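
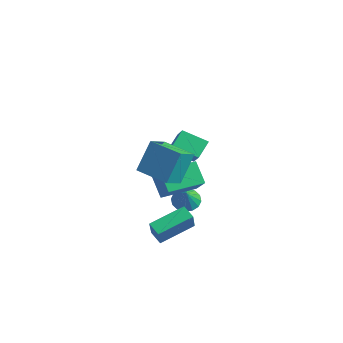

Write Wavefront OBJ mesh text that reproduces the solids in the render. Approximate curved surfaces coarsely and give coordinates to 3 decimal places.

v -0.306 -1.108 -2.816
v 0.057 0.769 -2.132
v 0.432 -1.121 -3.172
v 0.795 0.756 -2.488
v 0.285 -1.676 -1.572
v 0.648 0.201 -0.888
v 1.023 -1.689 -1.928
v 1.386 0.188 -1.244
v -4.486 3.144 -0.531
v -4.778 4.037 0.183
v -3.405 4.032 -1.2
v -3.697 4.925 -0.486
v -3.483 2.675 0.466
v -3.775 3.568 1.18
v -2.402 3.563 -0.203
v -2.694 4.456 0.511
v -1.153 1.758 -2.04
v -0.51 1.655 -2.45
v -0.587 1.322 -1.04
v -0.481 2.025 -2.305
v -0.633 2.324 -2.089
v -0.924 2.471 -1.86
v -1.277 2.427 -1.679
v -1.596 2.204 -1.595
v -1.797 1.861 -1.631
v -1.826 1.491 -1.776
v -1.674 1.193 -1.992
v -1.383 1.046 -2.221
v -1.03 1.09 -2.402
v -0.711 1.313 -2.485
v -0.447 -0.944 1.209
v 0.972 -1.554 2.617
v 0.107 0.84 1.424
v 1.526 0.229 2.831
v 0.474 -1.109 0.209
v 1.893 -1.72 1.616
v 1.028 0.674 0.423
v 2.447 0.064 1.831
v 1.416 -3.261 3.549
v 1.342 -2.367 5.167
v 1.112 -2.188 2.942
v 1.038 -1.294 4.56
v 3.182 -2.846 3.4
v 3.108 -1.952 5.018
v 2.878 -1.773 2.793
v 2.804 -0.879 4.411
f 2 4 1
f 5 2 1
f 1 4 3
f 3 5 1
f 2 8 4
f 6 2 5
f 6 8 2
f 4 8 3
f 7 5 3
f 3 8 7
f 7 6 5
f 8 6 7
f 10 12 9
f 13 10 9
f 9 12 11
f 11 13 9
f 10 16 12
f 14 10 13
f 14 16 10
f 12 16 11
f 15 13 11
f 11 16 15
f 15 14 13
f 16 14 15
f 18 17 20
f 18 20 19
f 20 17 21
f 20 21 19
f 21 17 22
f 21 22 19
f 22 17 23
f 22 23 19
f 23 17 24
f 23 24 19
f 24 17 25
f 24 25 19
f 25 17 26
f 25 26 19
f 26 17 27
f 26 27 19
f 27 17 28
f 27 28 19
f 28 17 29
f 28 29 19
f 29 17 30
f 29 30 19
f 30 17 18
f 30 18 19
f 32 34 31
f 35 32 31
f 31 34 33
f 33 35 31
f 32 38 34
f 36 32 35
f 36 38 32
f 34 38 33
f 37 35 33
f 33 38 37
f 37 36 35
f 38 36 37
f 40 42 39
f 43 40 39
f 39 42 41
f 41 43 39
f 40 46 42
f 44 40 43
f 44 46 40
f 42 46 41
f 45 43 41
f 41 46 45
f 45 44 43
f 46 44 45



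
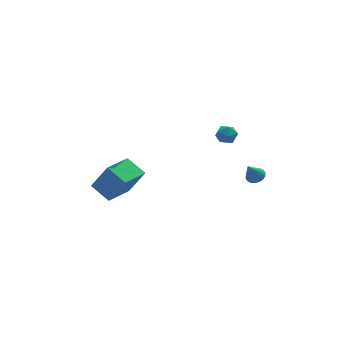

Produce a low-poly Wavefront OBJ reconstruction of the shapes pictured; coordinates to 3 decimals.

v -5.464 4.128 0.023
v -4.611 3.589 1.796
v -3.865 5.403 -0.358
v -3.013 4.864 1.415
v -4.727 2.996 -0.675
v -3.875 2.457 1.098
v -3.129 4.271 -1.056
v -2.276 3.732 0.717
v 2.969 4.63 2.568
v 3.389 4.35 3.133
v 2.291 3.61 2.567
v 2.711 3.33 3.132
v 2.25 3.917 3.257
v 2.669 4.548 3.258
v 3.011 3.412 2.442
v 3.43 4.043 2.443
v 3.415 3.598 3.055
v 2.944 3.91 3.559
v 2.736 4.05 2.141
v 2.265 4.362 2.645
v 3.802 1.559 0.62
v 4.345 1.391 0.866
v 3.198 1.281 1.76
v 4.332 1.66 0.925
v 4.214 1.909 0.923
v 4.014 2.089 0.861
v 3.772 2.164 0.751
v 3.536 2.119 0.616
v 3.353 1.963 0.481
v 3.258 1.727 0.373
v 3.272 1.458 0.315
v 3.39 1.209 0.316
v 3.59 1.029 0.378
v 3.832 0.954 0.488
v 4.068 0.999 0.624
v 4.251 1.155 0.759
f 2 4 1
f 5 2 1
f 1 4 3
f 3 5 1
f 2 8 4
f 6 2 5
f 6 8 2
f 4 8 3
f 7 5 3
f 3 8 7
f 7 6 5
f 8 6 7
f 9 20 14
f 9 14 10
f 9 10 16
f 9 16 19
f 9 19 20
f 10 14 18
f 14 20 13
f 20 19 11
f 19 16 15
f 16 10 17
f 12 18 13
f 12 13 11
f 12 11 15
f 12 15 17
f 12 17 18
f 13 18 14
f 11 13 20
f 15 11 19
f 17 15 16
f 18 17 10
f 22 21 24
f 22 24 23
f 24 21 25
f 24 25 23
f 25 21 26
f 25 26 23
f 26 21 27
f 26 27 23
f 27 21 28
f 27 28 23
f 28 21 29
f 28 29 23
f 29 21 30
f 29 30 23
f 30 21 31
f 30 31 23
f 31 21 32
f 31 32 23
f 32 21 33
f 32 33 23
f 33 21 34
f 33 34 23
f 34 21 35
f 34 35 23
f 35 21 36
f 35 36 23
f 36 21 22
f 36 22 23



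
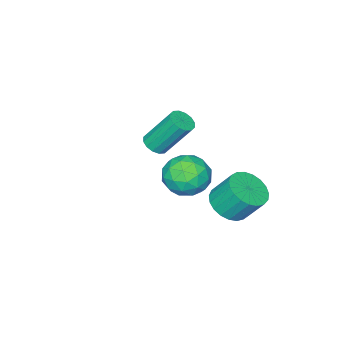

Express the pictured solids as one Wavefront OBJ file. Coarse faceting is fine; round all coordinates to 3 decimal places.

v -2.88 0.036 -0.781
v -1.976 0.415 -0.795
v -2.296 1.223 0.427
v -3.2 0.844 0.441
v -2.183 0.68 -1.025
v -2.503 1.489 0.198
v -2.51 0.835 -1.212
v -2.83 1.643 0.01
v -2.901 0.851 -1.325
v -3.222 1.659 -0.103
v -3.289 0.726 -1.344
v -3.609 1.534 -0.122
v -3.606 0.482 -1.266
v -3.926 1.29 -0.044
v -3.797 0.161 -1.104
v -4.117 0.969 0.119
v -3.83 -0.182 -0.886
v -4.15 0.626 0.337
v -3.698 -0.487 -0.65
v -4.018 0.321 0.573
v -3.425 -0.702 -0.436
v -3.745 0.106 0.786
v -3.058 -0.789 -0.283
v -3.378 0.019 0.94
v -2.66 -0.733 -0.215
v -2.98 0.075 1.007
v -2.3 -0.545 -0.245
v -2.62 0.264 0.977
v -2.04 -0.256 -0.368
v -2.36 0.552 0.854
v -1.926 0.084 -0.563
v -2.246 0.892 0.66
v -3.133 -4.423 0.538
v -2.81 -3.908 0.337
v -3.385 -2.882 2.04
v -3.707 -3.397 2.242
v -3.115 -3.873 0.213
v -3.69 -2.846 1.916
v -3.425 -3.984 0.175
v -3.999 -2.958 1.879
v -3.656 -4.214 0.235
v -4.231 -3.187 1.939
v -3.747 -4.499 0.377
v -4.322 -3.473 2.08
v -3.674 -4.764 0.561
v -4.249 -3.738 2.265
v -3.455 -4.938 0.74
v -4.03 -3.912 2.443
v -3.15 -4.974 0.864
v -3.725 -3.947 2.567
v -2.841 -4.862 0.901
v -3.415 -3.836 2.605
v -2.609 -4.633 0.841
v -3.184 -3.606 2.545
v -2.518 -4.347 0.7
v -3.093 -3.321 2.403
v -2.591 -4.082 0.515
v -3.166 -3.056 2.219
v 0.463 1.809 3.013
v 1.201 1.533 3.71
v -0.161 0.227 3.05
v 0.577 -0.049 3.747
v -0.192 0.611 4.028
v 0.194 1.589 4.006
v 0.846 0.171 2.754
v 1.232 1.149 2.732
v 1.438 0.521 3.55
v 0.796 0.793 4.337
v 0.244 0.967 2.423
v -0.398 1.239 3.21
v 0.887 1.81 3.358
v 0.153 -0.05 3.402
v -0.299 0.338 3.567
v 0.135 0.176 3.977
v 0.295 1.842 3.532
v 0.729 1.681 3.942
v -0.09 1.139 4.129
v 0.311 0.079 2.818
v 0.745 -0.082 3.228
v 0.905 1.584 2.783
v 1.339 1.422 3.193
v 1.13 0.621 2.631
v 1.46 1.053 3.674
v 1.093 0.123 3.695
v 1.251 0.253 3.112
v 1.478 0.827 3.099
v 1.083 1.213 4.136
v 0.716 0.283 4.158
v 0.264 0.671 4.324
v 0.491 1.246 4.31
v 1.222 0.618 4.042
v 0.324 1.477 2.602
v -0.043 0.547 2.624
v 0.549 0.514 2.45
v 0.776 1.089 2.436
v -0.053 1.637 3.065
v -0.42 0.707 3.086
v -0.438 0.933 3.661
v -0.211 1.507 3.648
v -0.182 1.142 2.718
f 2 1 5
f 2 5 3
f 3 5 6
f 3 6 4
f 5 1 7
f 5 7 6
f 6 7 8
f 6 8 4
f 7 1 9
f 7 9 8
f 8 9 10
f 8 10 4
f 9 1 11
f 9 11 10
f 10 11 12
f 10 12 4
f 11 1 13
f 11 13 12
f 12 13 14
f 12 14 4
f 13 1 15
f 13 15 14
f 14 15 16
f 14 16 4
f 15 1 17
f 15 17 16
f 16 17 18
f 16 18 4
f 17 1 19
f 17 19 18
f 18 19 20
f 18 20 4
f 19 1 21
f 19 21 20
f 20 21 22
f 20 22 4
f 21 1 23
f 21 23 22
f 22 23 24
f 22 24 4
f 23 1 25
f 23 25 24
f 24 25 26
f 24 26 4
f 25 1 27
f 25 27 26
f 26 27 28
f 26 28 4
f 27 1 29
f 27 29 28
f 28 29 30
f 28 30 4
f 29 1 31
f 29 31 30
f 30 31 32
f 30 32 4
f 31 1 2
f 31 2 32
f 32 2 3
f 32 3 4
f 34 33 37
f 34 37 35
f 35 37 38
f 35 38 36
f 37 33 39
f 37 39 38
f 38 39 40
f 38 40 36
f 39 33 41
f 39 41 40
f 40 41 42
f 40 42 36
f 41 33 43
f 41 43 42
f 42 43 44
f 42 44 36
f 43 33 45
f 43 45 44
f 44 45 46
f 44 46 36
f 45 33 47
f 45 47 46
f 46 47 48
f 46 48 36
f 47 33 49
f 47 49 48
f 48 49 50
f 48 50 36
f 49 33 51
f 49 51 50
f 50 51 52
f 50 52 36
f 51 33 53
f 51 53 52
f 52 53 54
f 52 54 36
f 53 33 55
f 53 55 54
f 54 55 56
f 54 56 36
f 55 33 57
f 55 57 56
f 56 57 58
f 56 58 36
f 57 33 34
f 57 34 58
f 58 34 35
f 58 35 36
f 59 96 75
f 96 70 99
f 75 99 64
f 96 99 75
f 59 75 71
f 75 64 76
f 71 76 60
f 75 76 71
f 59 71 80
f 71 60 81
f 80 81 66
f 71 81 80
f 59 80 92
f 80 66 95
f 92 95 69
f 80 95 92
f 59 92 96
f 92 69 100
f 96 100 70
f 92 100 96
f 60 76 87
f 76 64 90
f 87 90 68
f 76 90 87
f 64 99 77
f 99 70 98
f 77 98 63
f 99 98 77
f 70 100 97
f 100 69 93
f 97 93 61
f 100 93 97
f 69 95 94
f 95 66 82
f 94 82 65
f 95 82 94
f 66 81 86
f 81 60 83
f 86 83 67
f 81 83 86
f 62 88 74
f 88 68 89
f 74 89 63
f 88 89 74
f 62 74 72
f 74 63 73
f 72 73 61
f 74 73 72
f 62 72 79
f 72 61 78
f 79 78 65
f 72 78 79
f 62 79 84
f 79 65 85
f 84 85 67
f 79 85 84
f 62 84 88
f 84 67 91
f 88 91 68
f 84 91 88
f 63 89 77
f 89 68 90
f 77 90 64
f 89 90 77
f 61 73 97
f 73 63 98
f 97 98 70
f 73 98 97
f 65 78 94
f 78 61 93
f 94 93 69
f 78 93 94
f 67 85 86
f 85 65 82
f 86 82 66
f 85 82 86
f 68 91 87
f 91 67 83
f 87 83 60
f 91 83 87



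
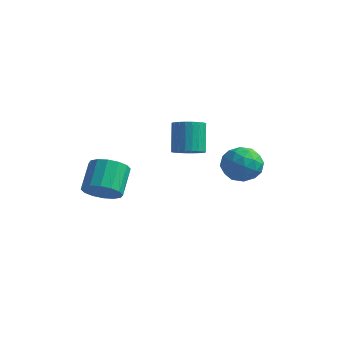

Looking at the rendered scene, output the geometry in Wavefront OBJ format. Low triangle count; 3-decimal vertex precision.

v 3.685 3.052 2.712
v 4.436 2.768 2.1
v 2.604 2.332 1.72
v 3.355 2.048 1.108
v 3.265 1.632 2.024
v 3.932 2.076 2.636
v 3.108 3.024 1.184
v 3.775 3.468 1.796
v 4.079 2.75 1.156
v 4.176 1.89 1.675
v 2.864 3.21 2.145
v 2.961 2.35 2.664
v 4.155 2.973 2.493
v 2.885 2.127 1.327
v 2.832 1.882 1.865
v 3.273 1.715 1.506
v 3.859 2.567 2.808
v 4.3 2.4 2.448
v 3.612 1.732 2.404
v 2.74 2.7 1.372
v 3.181 2.533 1.012
v 3.767 3.385 2.314
v 4.208 3.218 1.955
v 3.428 3.368 1.416
v 4.387 2.796 1.578
v 3.752 2.373 0.995
v 3.606 2.946 1.04
v 3.999 3.207 1.4
v 4.444 2.29 1.883
v 3.809 1.867 1.301
v 3.756 1.622 1.838
v 4.148 1.884 2.199
v 4.234 2.28 1.328
v 3.231 3.233 2.519
v 2.596 2.81 1.937
v 2.892 3.216 1.621
v 3.284 3.478 1.982
v 3.288 2.727 2.825
v 2.653 2.304 2.242
v 3.041 1.893 2.42
v 3.434 2.154 2.78
v 2.806 2.82 2.492
v 0.368 2.856 1.628
v 1.059 2.686 1.948
v 0.562 3.354 3.373
v -0.128 3.524 3.052
v 1.112 2.964 1.836
v 0.616 3.632 3.261
v 1.052 3.226 1.692
v 0.555 3.894 3.117
v 0.888 3.431 1.539
v 0.391 4.099 2.964
v 0.644 3.549 1.399
v 0.148 4.217 2.824
v 0.359 3.561 1.294
v -0.137 4.229 2.719
v 0.075 3.466 1.24
v -0.421 4.134 2.664
v -0.164 3.278 1.244
v -0.661 3.946 2.669
v -0.322 3.026 1.307
v -0.819 3.694 2.732
v -0.376 2.748 1.419
v -0.872 3.416 2.844
v -0.315 2.486 1.563
v -0.812 3.154 2.988
v -0.151 2.281 1.716
v -0.648 2.949 3.141
v 0.092 2.163 1.856
v -0.404 2.831 3.281
v 0.377 2.151 1.961
v -0.119 2.819 3.386
v 0.661 2.246 2.016
v 0.165 2.914 3.44
v 0.901 2.434 2.011
v 0.404 3.102 3.436
v -0.274 -2.344 0.958
v 0.243 -1.711 0.535
v -0.208 -0.644 1.58
v -0.726 -1.276 2.002
v -0.182 -1.684 0.323
v -0.634 -0.617 1.368
v -0.632 -1.833 0.281
v -1.084 -0.766 1.326
v -0.987 -2.119 0.421
v -1.438 -1.052 1.465
v -1.15 -2.465 0.704
v -1.602 -1.398 1.748
v -1.079 -2.779 1.055
v -1.53 -1.712 2.1
v -0.792 -2.976 1.38
v -1.243 -1.909 2.425
v -0.366 -3.003 1.592
v -0.818 -1.936 2.637
v 0.084 -2.854 1.634
v -0.368 -1.787 2.679
v 0.438 -2.568 1.495
v -0.013 -1.501 2.539
v 0.602 -2.222 1.212
v 0.15 -1.155 2.256
v 0.53 -1.908 0.86
v 0.079 -0.841 1.905
f 1 38 17
f 38 12 41
f 17 41 6
f 38 41 17
f 1 17 13
f 17 6 18
f 13 18 2
f 17 18 13
f 1 13 22
f 13 2 23
f 22 23 8
f 13 23 22
f 1 22 34
f 22 8 37
f 34 37 11
f 22 37 34
f 1 34 38
f 34 11 42
f 38 42 12
f 34 42 38
f 2 18 29
f 18 6 32
f 29 32 10
f 18 32 29
f 6 41 19
f 41 12 40
f 19 40 5
f 41 40 19
f 12 42 39
f 42 11 35
f 39 35 3
f 42 35 39
f 11 37 36
f 37 8 24
f 36 24 7
f 37 24 36
f 8 23 28
f 23 2 25
f 28 25 9
f 23 25 28
f 4 30 16
f 30 10 31
f 16 31 5
f 30 31 16
f 4 16 14
f 16 5 15
f 14 15 3
f 16 15 14
f 4 14 21
f 14 3 20
f 21 20 7
f 14 20 21
f 4 21 26
f 21 7 27
f 26 27 9
f 21 27 26
f 4 26 30
f 26 9 33
f 30 33 10
f 26 33 30
f 5 31 19
f 31 10 32
f 19 32 6
f 31 32 19
f 3 15 39
f 15 5 40
f 39 40 12
f 15 40 39
f 7 20 36
f 20 3 35
f 36 35 11
f 20 35 36
f 9 27 28
f 27 7 24
f 28 24 8
f 27 24 28
f 10 33 29
f 33 9 25
f 29 25 2
f 33 25 29
f 44 43 47
f 44 47 45
f 45 47 48
f 45 48 46
f 47 43 49
f 47 49 48
f 48 49 50
f 48 50 46
f 49 43 51
f 49 51 50
f 50 51 52
f 50 52 46
f 51 43 53
f 51 53 52
f 52 53 54
f 52 54 46
f 53 43 55
f 53 55 54
f 54 55 56
f 54 56 46
f 55 43 57
f 55 57 56
f 56 57 58
f 56 58 46
f 57 43 59
f 57 59 58
f 58 59 60
f 58 60 46
f 59 43 61
f 59 61 60
f 60 61 62
f 60 62 46
f 61 43 63
f 61 63 62
f 62 63 64
f 62 64 46
f 63 43 65
f 63 65 64
f 64 65 66
f 64 66 46
f 65 43 67
f 65 67 66
f 66 67 68
f 66 68 46
f 67 43 69
f 67 69 68
f 68 69 70
f 68 70 46
f 69 43 71
f 69 71 70
f 70 71 72
f 70 72 46
f 71 43 73
f 71 73 72
f 72 73 74
f 72 74 46
f 73 43 75
f 73 75 74
f 74 75 76
f 74 76 46
f 75 43 44
f 75 44 76
f 76 44 45
f 76 45 46
f 78 77 81
f 78 81 79
f 79 81 82
f 79 82 80
f 81 77 83
f 81 83 82
f 82 83 84
f 82 84 80
f 83 77 85
f 83 85 84
f 84 85 86
f 84 86 80
f 85 77 87
f 85 87 86
f 86 87 88
f 86 88 80
f 87 77 89
f 87 89 88
f 88 89 90
f 88 90 80
f 89 77 91
f 89 91 90
f 90 91 92
f 90 92 80
f 91 77 93
f 91 93 92
f 92 93 94
f 92 94 80
f 93 77 95
f 93 95 94
f 94 95 96
f 94 96 80
f 95 77 97
f 95 97 96
f 96 97 98
f 96 98 80
f 97 77 99
f 97 99 98
f 98 99 100
f 98 100 80
f 99 77 101
f 99 101 100
f 100 101 102
f 100 102 80
f 101 77 78
f 101 78 102
f 102 78 79
f 102 79 80



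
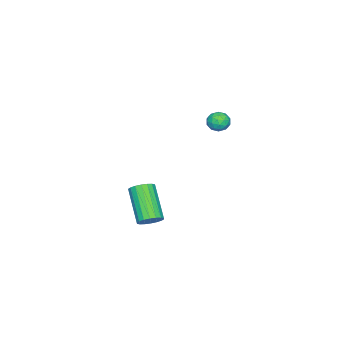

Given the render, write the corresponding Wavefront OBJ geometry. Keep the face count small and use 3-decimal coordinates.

v -3.645 -0.801 -0.994
v -3.16 -1.243 -0.804
v -4.1 -1.577 -1.636
v -3.615 -2.019 -1.446
v -4.087 -1.815 -0.996
v -3.805 -1.335 -0.599
v -3.455 -1.485 -1.841
v -3.173 -1.005 -1.444
v -3.042 -1.666 -1.327
v -3.433 -1.87 -0.805
v -3.827 -0.95 -1.635
v -4.218 -1.154 -1.113
v -3.362 -0.954 -0.842
v -3.898 -1.866 -1.598
v -4.175 -1.746 -1.333
v -3.89 -2.006 -1.221
v -3.742 -1.008 -0.722
v -3.457 -1.268 -0.61
v -4.001 -1.604 -0.723
v -3.803 -1.552 -1.83
v -3.518 -1.812 -1.718
v -3.37 -0.814 -1.219
v -3.085 -1.074 -1.107
v -3.259 -1.216 -1.717
v -3.008 -1.462 -1.038
v -3.276 -1.918 -1.416
v -3.182 -1.604 -1.648
v -3.016 -1.323 -1.415
v -3.238 -1.582 -0.731
v -3.505 -2.038 -1.109
v -3.782 -1.918 -0.844
v -3.617 -1.636 -0.611
v -3.169 -1.831 -1.039
v -3.755 -0.782 -1.331
v -4.022 -1.238 -1.709
v -3.643 -1.184 -1.829
v -3.478 -0.902 -1.596
v -3.984 -0.902 -1.024
v -4.252 -1.358 -1.402
v -4.244 -1.497 -1.025
v -4.078 -1.216 -0.792
v -4.091 -0.989 -1.401
v 3.736 -1.447 -4.622
v 4.305 -1.496 -4.218
v 3.153 -2.622 -2.733
v 2.584 -2.573 -3.138
v 4.173 -1.232 -4.12
v 3.021 -2.357 -2.635
v 3.954 -1.01 -4.121
v 2.803 -2.135 -2.637
v 3.692 -0.875 -4.222
v 2.541 -2 -2.737
v 3.439 -0.853 -4.402
v 2.287 -1.978 -2.917
v 3.244 -0.949 -4.625
v 2.093 -2.074 -3.141
v 3.147 -1.143 -4.848
v 1.996 -2.269 -3.364
v 3.167 -1.398 -5.027
v 2.015 -2.524 -3.542
v 3.299 -1.663 -5.125
v 2.147 -2.788 -3.64
v 3.517 -1.885 -5.123
v 2.366 -3.01 -3.639
v 3.779 -2.02 -5.023
v 2.628 -3.145 -3.538
v 4.033 -2.042 -4.843
v 2.881 -3.167 -3.358
v 4.227 -1.946 -4.619
v 3.076 -3.071 -3.135
v 4.324 -1.751 -4.396
v 3.173 -2.877 -2.912
f 1 38 17
f 38 12 41
f 17 41 6
f 38 41 17
f 1 17 13
f 17 6 18
f 13 18 2
f 17 18 13
f 1 13 22
f 13 2 23
f 22 23 8
f 13 23 22
f 1 22 34
f 22 8 37
f 34 37 11
f 22 37 34
f 1 34 38
f 34 11 42
f 38 42 12
f 34 42 38
f 2 18 29
f 18 6 32
f 29 32 10
f 18 32 29
f 6 41 19
f 41 12 40
f 19 40 5
f 41 40 19
f 12 42 39
f 42 11 35
f 39 35 3
f 42 35 39
f 11 37 36
f 37 8 24
f 36 24 7
f 37 24 36
f 8 23 28
f 23 2 25
f 28 25 9
f 23 25 28
f 4 30 16
f 30 10 31
f 16 31 5
f 30 31 16
f 4 16 14
f 16 5 15
f 14 15 3
f 16 15 14
f 4 14 21
f 14 3 20
f 21 20 7
f 14 20 21
f 4 21 26
f 21 7 27
f 26 27 9
f 21 27 26
f 4 26 30
f 26 9 33
f 30 33 10
f 26 33 30
f 5 31 19
f 31 10 32
f 19 32 6
f 31 32 19
f 3 15 39
f 15 5 40
f 39 40 12
f 15 40 39
f 7 20 36
f 20 3 35
f 36 35 11
f 20 35 36
f 9 27 28
f 27 7 24
f 28 24 8
f 27 24 28
f 10 33 29
f 33 9 25
f 29 25 2
f 33 25 29
f 44 43 47
f 44 47 45
f 45 47 48
f 45 48 46
f 47 43 49
f 47 49 48
f 48 49 50
f 48 50 46
f 49 43 51
f 49 51 50
f 50 51 52
f 50 52 46
f 51 43 53
f 51 53 52
f 52 53 54
f 52 54 46
f 53 43 55
f 53 55 54
f 54 55 56
f 54 56 46
f 55 43 57
f 55 57 56
f 56 57 58
f 56 58 46
f 57 43 59
f 57 59 58
f 58 59 60
f 58 60 46
f 59 43 61
f 59 61 60
f 60 61 62
f 60 62 46
f 61 43 63
f 61 63 62
f 62 63 64
f 62 64 46
f 63 43 65
f 63 65 64
f 64 65 66
f 64 66 46
f 65 43 67
f 65 67 66
f 66 67 68
f 66 68 46
f 67 43 69
f 67 69 68
f 68 69 70
f 68 70 46
f 69 43 71
f 69 71 70
f 70 71 72
f 70 72 46
f 71 43 44
f 71 44 72
f 72 44 45
f 72 45 46



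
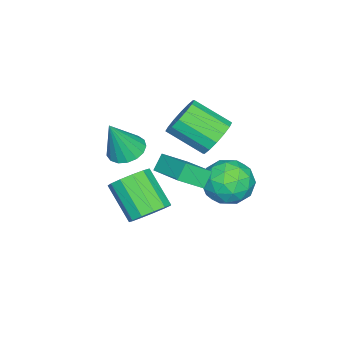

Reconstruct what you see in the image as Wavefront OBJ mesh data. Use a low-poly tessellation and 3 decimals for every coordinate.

v 2.864 -0.855 -2.812
v 3.779 -1.246 -2.714
v 3.051 -2.597 -1.31
v 2.136 -2.205 -1.408
v 3.742 -0.831 -2.335
v 3.015 -2.182 -0.93
v 3.426 -0.424 -2.107
v 2.699 -1.775 -0.702
v 2.932 -0.153 -2.103
v 2.205 -1.504 -0.698
v 2.416 -0.106 -2.324
v 1.689 -1.456 -0.919
v 2.042 -0.296 -2.7
v 1.315 -1.646 -1.296
v 1.929 -0.663 -3.112
v 1.202 -2.014 -1.708
v 2.113 -1.091 -3.429
v 1.385 -2.442 -2.024
v 2.535 -1.445 -3.55
v 1.807 -2.795 -2.145
v 3.061 -1.61 -3.437
v 2.334 -2.961 -2.032
v 3.525 -1.536 -3.125
v 2.798 -2.887 -1.721
v 3.138 0.618 0.156
v 2.569 0.728 0.832
v 4.168 2.168 0.773
v 3.599 2.278 1.448
v 3.901 -0.198 0.932
v 3.332 -0.088 1.607
v 4.931 1.352 1.548
v 4.362 1.462 2.224
v -1.101 0.448 -0.231
v -0.554 0.016 -1.016
v -0.372 -1.681 0.047
v -0.919 -1.248 0.831
v -0.181 0.254 -0.699
v 0 -1.443 0.363
v -0.056 0.544 -0.257
v 0.126 -1.153 0.805
v -0.21 0.809 0.192
v -0.028 -0.888 1.254
v -0.603 0.977 0.527
v -0.421 -0.72 1.59
v -1.129 1.003 0.66
v -0.948 -0.693 1.722
v -1.648 0.881 0.553
v -1.466 -0.816 1.616
v -2.02 0.643 0.237
v -1.839 -1.054 1.299
v -2.146 0.353 -0.205
v -1.964 -1.344 0.857
v -1.992 0.088 -0.654
v -1.81 -1.609 0.408
v -1.599 -0.08 -0.99
v -1.417 -1.777 0.073
v -1.072 -0.107 -1.122
v -0.891 -1.803 -0.06
v -0.108 2.146 -0.75
v 0.914 2.817 -0.617
v 0.886 0.863 -1.903
v 1.908 1.534 -1.77
v 1.452 0.91 -0.812
v 0.838 1.703 -0.1
v 0.962 1.977 -2.42
v 0.348 2.77 -1.708
v 1.576 2.712 -1.649
v 1.878 2.054 -0.655
v -0.078 1.626 -1.865
v 0.224 0.968 -0.871
v 0.316 2.594 -0.582
v 1.484 1.086 -1.938
v 1.216 0.719 -1.375
v 1.817 1.114 -1.296
v 0.271 1.94 -0.278
v 0.872 2.334 -0.2
v 1.188 1.213 -0.315
v 0.928 1.346 -2.32
v 1.529 1.74 -2.242
v -0.017 2.566 -1.224
v 0.584 2.961 -1.145
v 0.612 2.467 -2.205
v 1.306 2.927 -1.11
v 1.89 2.173 -1.788
v 1.334 2.433 -2.17
v 0.973 2.899 -1.752
v 1.483 2.54 -0.526
v 2.067 1.786 -1.204
v 1.799 1.419 -0.641
v 1.438 1.885 -0.222
v 1.872 2.478 -1.133
v -0.267 1.894 -1.316
v 0.317 1.14 -1.994
v 0.362 1.795 -2.298
v 0.001 2.261 -1.879
v -0.09 1.507 -0.732
v 0.494 0.753 -1.41
v 0.827 0.781 -0.768
v 0.466 1.247 -0.35
v -0.072 1.202 -1.387
v 1.21 -2.786 -0.412
v 1.943 -3.171 -0.788
v 1.97 -3.194 1.492
v 2.056 -2.752 -0.743
v 1.975 -2.342 -0.622
v 1.719 -2.033 -0.454
v 1.346 -1.896 -0.275
v 0.941 -1.964 -0.128
v 0.598 -2.219 -0.046
v 0.396 -2.605 -0.047
v 0.379 -3.032 -0.132
v 0.553 -3.402 -0.281
v 0.877 -3.631 -0.46
v 1.277 -3.667 -0.628
v 1.662 -3.501 -0.746
f 2 1 5
f 2 5 3
f 3 5 6
f 3 6 4
f 5 1 7
f 5 7 6
f 6 7 8
f 6 8 4
f 7 1 9
f 7 9 8
f 8 9 10
f 8 10 4
f 9 1 11
f 9 11 10
f 10 11 12
f 10 12 4
f 11 1 13
f 11 13 12
f 12 13 14
f 12 14 4
f 13 1 15
f 13 15 14
f 14 15 16
f 14 16 4
f 15 1 17
f 15 17 16
f 16 17 18
f 16 18 4
f 17 1 19
f 17 19 18
f 18 19 20
f 18 20 4
f 19 1 21
f 19 21 20
f 20 21 22
f 20 22 4
f 21 1 23
f 21 23 22
f 22 23 24
f 22 24 4
f 23 1 2
f 23 2 24
f 24 2 3
f 24 3 4
f 26 28 25
f 29 26 25
f 25 28 27
f 27 29 25
f 26 32 28
f 30 26 29
f 30 32 26
f 28 32 27
f 31 29 27
f 27 32 31
f 31 30 29
f 32 30 31
f 34 33 37
f 34 37 35
f 35 37 38
f 35 38 36
f 37 33 39
f 37 39 38
f 38 39 40
f 38 40 36
f 39 33 41
f 39 41 40
f 40 41 42
f 40 42 36
f 41 33 43
f 41 43 42
f 42 43 44
f 42 44 36
f 43 33 45
f 43 45 44
f 44 45 46
f 44 46 36
f 45 33 47
f 45 47 46
f 46 47 48
f 46 48 36
f 47 33 49
f 47 49 48
f 48 49 50
f 48 50 36
f 49 33 51
f 49 51 50
f 50 51 52
f 50 52 36
f 51 33 53
f 51 53 52
f 52 53 54
f 52 54 36
f 53 33 55
f 53 55 54
f 54 55 56
f 54 56 36
f 55 33 57
f 55 57 56
f 56 57 58
f 56 58 36
f 57 33 34
f 57 34 58
f 58 34 35
f 58 35 36
f 59 96 75
f 96 70 99
f 75 99 64
f 96 99 75
f 59 75 71
f 75 64 76
f 71 76 60
f 75 76 71
f 59 71 80
f 71 60 81
f 80 81 66
f 71 81 80
f 59 80 92
f 80 66 95
f 92 95 69
f 80 95 92
f 59 92 96
f 92 69 100
f 96 100 70
f 92 100 96
f 60 76 87
f 76 64 90
f 87 90 68
f 76 90 87
f 64 99 77
f 99 70 98
f 77 98 63
f 99 98 77
f 70 100 97
f 100 69 93
f 97 93 61
f 100 93 97
f 69 95 94
f 95 66 82
f 94 82 65
f 95 82 94
f 66 81 86
f 81 60 83
f 86 83 67
f 81 83 86
f 62 88 74
f 88 68 89
f 74 89 63
f 88 89 74
f 62 74 72
f 74 63 73
f 72 73 61
f 74 73 72
f 62 72 79
f 72 61 78
f 79 78 65
f 72 78 79
f 62 79 84
f 79 65 85
f 84 85 67
f 79 85 84
f 62 84 88
f 84 67 91
f 88 91 68
f 84 91 88
f 63 89 77
f 89 68 90
f 77 90 64
f 89 90 77
f 61 73 97
f 73 63 98
f 97 98 70
f 73 98 97
f 65 78 94
f 78 61 93
f 94 93 69
f 78 93 94
f 67 85 86
f 85 65 82
f 86 82 66
f 85 82 86
f 68 91 87
f 91 67 83
f 87 83 60
f 91 83 87
f 102 101 104
f 102 104 103
f 104 101 105
f 104 105 103
f 105 101 106
f 105 106 103
f 106 101 107
f 106 107 103
f 107 101 108
f 107 108 103
f 108 101 109
f 108 109 103
f 109 101 110
f 109 110 103
f 110 101 111
f 110 111 103
f 111 101 112
f 111 112 103
f 112 101 113
f 112 113 103
f 113 101 114
f 113 114 103
f 114 101 115
f 114 115 103
f 115 101 102
f 115 102 103



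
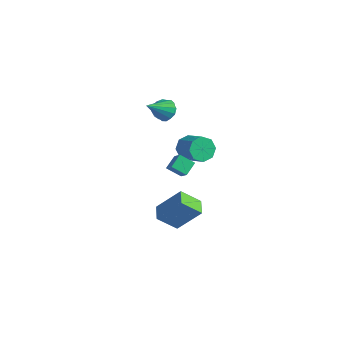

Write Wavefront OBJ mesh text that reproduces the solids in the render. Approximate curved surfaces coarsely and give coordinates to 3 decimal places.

v -2.161 4.028 -3.017
v -1.581 4.307 -3.702
v -0.118 3.851 -2.647
v -0.699 3.572 -1.963
v -1.744 4.838 -3.246
v -0.281 4.383 -2.191
v -2.152 4.895 -2.656
v -0.689 4.44 -1.601
v -2.565 4.444 -2.278
v -1.102 3.989 -1.223
v -2.742 3.749 -2.333
v -1.279 3.293 -1.278
v -2.579 3.217 -2.789
v -1.116 2.762 -1.734
v -2.171 3.16 -3.379
v -0.708 2.705 -2.324
v -1.758 3.611 -3.757
v -0.295 3.156 -2.702
v -4.158 3.97 0.134
v -3.473 4.159 0.564
v -3.887 2.661 0.276
v -3.202 2.85 0.706
v -3.951 2.994 1.035
v -4.119 3.803 0.947
v -3.241 3.017 -0.107
v -3.409 3.826 -0.195
v -2.906 3.57 0.415
v -3.345 3.556 1.12
v -4.015 3.264 -0.28
v -4.454 3.25 0.425
v -3.84 4.179 0.336
v -3.52 2.641 0.504
v -3.961 2.725 0.697
v -3.558 2.836 0.949
v -4.219 3.97 0.561
v -3.816 4.081 0.814
v -4.097 3.396 1.091
v -3.544 2.739 0.026
v -3.141 2.85 0.279
v -3.802 3.984 -0.109
v -3.399 4.095 0.143
v -3.263 3.424 -0.251
v -3.104 3.944 0.502
v -2.944 3.175 0.585
v -2.967 3.273 0.108
v -3.066 3.749 0.056
v -3.361 3.936 0.916
v -3.202 3.167 1
v -3.642 3.251 1.193
v -3.741 3.726 1.141
v -3.028 3.59 0.829
v -4.158 3.653 -0.16
v -3.999 2.884 -0.076
v -3.619 3.094 -0.301
v -3.718 3.569 -0.353
v -4.416 3.645 0.255
v -4.256 2.876 0.338
v -4.294 3.071 0.784
v -4.393 3.547 0.732
v -4.332 3.23 0.011
v -0.96 0.297 -1.596
v -1.027 1.189 -1.106
v -0.076 0.662 -2.14
v -0.143 1.554 -1.65
v -0.137 -0.194 -0.59
v -0.204 0.698 -0.1
v 0.747 0.171 -1.134
v 0.68 1.063 -0.644
v 3.013 -3.596 -0.899
v 2.167 -4.429 0.173
v 4.153 -2.746 0.66
v 3.306 -3.578 1.732
v 3.714 -4.402 -0.972
v 2.867 -5.234 0.1
v 4.853 -3.551 0.587
v 4.007 -4.384 1.659
v -2.39 2.105 1.991
v -1.777 2.2 2.528
v -3.03 0.935 2.929
v -2.079 2.469 2.657
v -2.465 2.64 2.608
v -2.83 2.668 2.393
v -3.077 2.545 2.071
v -3.14 2.304 1.727
v -3.002 2.01 1.454
v -2.7 1.741 1.325
v -2.315 1.57 1.375
v -1.95 1.542 1.589
v -1.703 1.665 1.912
v -1.639 1.906 2.255
f 2 1 5
f 2 5 3
f 3 5 6
f 3 6 4
f 5 1 7
f 5 7 6
f 6 7 8
f 6 8 4
f 7 1 9
f 7 9 8
f 8 9 10
f 8 10 4
f 9 1 11
f 9 11 10
f 10 11 12
f 10 12 4
f 11 1 13
f 11 13 12
f 12 13 14
f 12 14 4
f 13 1 15
f 13 15 14
f 14 15 16
f 14 16 4
f 15 1 17
f 15 17 16
f 16 17 18
f 16 18 4
f 17 1 2
f 17 2 18
f 18 2 3
f 18 3 4
f 19 56 35
f 56 30 59
f 35 59 24
f 56 59 35
f 19 35 31
f 35 24 36
f 31 36 20
f 35 36 31
f 19 31 40
f 31 20 41
f 40 41 26
f 31 41 40
f 19 40 52
f 40 26 55
f 52 55 29
f 40 55 52
f 19 52 56
f 52 29 60
f 56 60 30
f 52 60 56
f 20 36 47
f 36 24 50
f 47 50 28
f 36 50 47
f 24 59 37
f 59 30 58
f 37 58 23
f 59 58 37
f 30 60 57
f 60 29 53
f 57 53 21
f 60 53 57
f 29 55 54
f 55 26 42
f 54 42 25
f 55 42 54
f 26 41 46
f 41 20 43
f 46 43 27
f 41 43 46
f 22 48 34
f 48 28 49
f 34 49 23
f 48 49 34
f 22 34 32
f 34 23 33
f 32 33 21
f 34 33 32
f 22 32 39
f 32 21 38
f 39 38 25
f 32 38 39
f 22 39 44
f 39 25 45
f 44 45 27
f 39 45 44
f 22 44 48
f 44 27 51
f 48 51 28
f 44 51 48
f 23 49 37
f 49 28 50
f 37 50 24
f 49 50 37
f 21 33 57
f 33 23 58
f 57 58 30
f 33 58 57
f 25 38 54
f 38 21 53
f 54 53 29
f 38 53 54
f 27 45 46
f 45 25 42
f 46 42 26
f 45 42 46
f 28 51 47
f 51 27 43
f 47 43 20
f 51 43 47
f 62 64 61
f 65 62 61
f 61 64 63
f 63 65 61
f 62 68 64
f 66 62 65
f 66 68 62
f 64 68 63
f 67 65 63
f 63 68 67
f 67 66 65
f 68 66 67
f 70 72 69
f 73 70 69
f 69 72 71
f 71 73 69
f 70 76 72
f 74 70 73
f 74 76 70
f 72 76 71
f 75 73 71
f 71 76 75
f 75 74 73
f 76 74 75
f 78 77 80
f 78 80 79
f 80 77 81
f 80 81 79
f 81 77 82
f 81 82 79
f 82 77 83
f 82 83 79
f 83 77 84
f 83 84 79
f 84 77 85
f 84 85 79
f 85 77 86
f 85 86 79
f 86 77 87
f 86 87 79
f 87 77 88
f 87 88 79
f 88 77 89
f 88 89 79
f 89 77 90
f 89 90 79
f 90 77 78
f 90 78 79



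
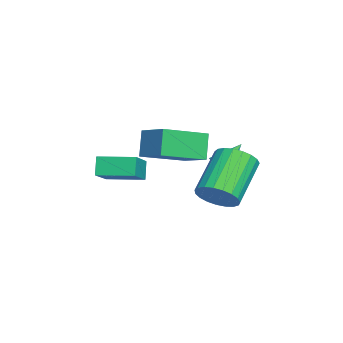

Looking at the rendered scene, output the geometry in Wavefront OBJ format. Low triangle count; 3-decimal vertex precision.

v 4.021 2.664 -1.014
v 4.569 2.545 -0.323
v 2.987 3.196 1.045
v 2.439 3.316 0.354
v 4.636 2.897 -0.413
v 3.054 3.549 0.954
v 4.596 3.209 -0.608
v 3.014 3.861 0.759
v 4.457 3.427 -0.873
v 2.875 4.079 0.494
v 4.242 3.513 -1.162
v 2.661 4.165 0.205
v 3.99 3.453 -1.425
v 2.408 4.104 -0.058
v 3.742 3.255 -1.618
v 2.161 3.907 -0.25
v 3.543 2.956 -1.705
v 1.961 3.608 -0.338
v 3.427 2.606 -1.674
v 1.845 3.258 -0.306
v 3.413 2.267 -1.528
v 1.831 2.918 -0.16
v 3.504 1.996 -1.293
v 1.922 2.647 0.074
v 3.685 1.84 -1.01
v 2.103 2.492 0.358
v 3.924 1.827 -0.727
v 2.342 2.479 0.64
v 4.179 1.959 -0.494
v 2.597 2.611 0.873
v 4.408 2.213 -0.351
v 2.826 2.864 1.016
v -0.823 1.148 -1.147
v -1.412 1.194 0.023
v 0.282 2.069 -0.626
v -0.306 2.115 0.543
v 0.286 -0.535 -0.523
v -0.302 -0.489 0.646
v 1.392 0.386 -0.003
v 0.803 0.432 1.167
v 1.539 2.649 -0.381
v 1.998 2.636 -0.097
v 1.001 3.431 0.521
v 2.022 2.872 -0.287
v 1.892 3.038 -0.508
v 1.651 3.08 -0.688
v 1.374 2.985 -0.771
v 1.149 2.783 -0.73
v 1.049 2.539 -0.579
v 1.104 2.33 -0.365
v 1.297 2.222 -0.156
v 1.567 2.25 -0.019
v 1.828 2.404 0.003
v -0.648 -1.943 -2.178
v -1.098 -1.937 -1.353
v -0.441 -0.37 -2.078
v -0.891 -0.364 -1.253
v 0.871 -2.196 -1.347
v 0.421 -2.19 -0.522
v 1.078 -0.623 -1.247
v 0.628 -0.617 -0.422
f 2 1 5
f 2 5 3
f 3 5 6
f 3 6 4
f 5 1 7
f 5 7 6
f 6 7 8
f 6 8 4
f 7 1 9
f 7 9 8
f 8 9 10
f 8 10 4
f 9 1 11
f 9 11 10
f 10 11 12
f 10 12 4
f 11 1 13
f 11 13 12
f 12 13 14
f 12 14 4
f 13 1 15
f 13 15 14
f 14 15 16
f 14 16 4
f 15 1 17
f 15 17 16
f 16 17 18
f 16 18 4
f 17 1 19
f 17 19 18
f 18 19 20
f 18 20 4
f 19 1 21
f 19 21 20
f 20 21 22
f 20 22 4
f 21 1 23
f 21 23 22
f 22 23 24
f 22 24 4
f 23 1 25
f 23 25 24
f 24 25 26
f 24 26 4
f 25 1 27
f 25 27 26
f 26 27 28
f 26 28 4
f 27 1 29
f 27 29 28
f 28 29 30
f 28 30 4
f 29 1 31
f 29 31 30
f 30 31 32
f 30 32 4
f 31 1 2
f 31 2 32
f 32 2 3
f 32 3 4
f 34 36 33
f 37 34 33
f 33 36 35
f 35 37 33
f 34 40 36
f 38 34 37
f 38 40 34
f 36 40 35
f 39 37 35
f 35 40 39
f 39 38 37
f 40 38 39
f 42 41 44
f 42 44 43
f 44 41 45
f 44 45 43
f 45 41 46
f 45 46 43
f 46 41 47
f 46 47 43
f 47 41 48
f 47 48 43
f 48 41 49
f 48 49 43
f 49 41 50
f 49 50 43
f 50 41 51
f 50 51 43
f 51 41 52
f 51 52 43
f 52 41 53
f 52 53 43
f 53 41 42
f 53 42 43
f 55 57 54
f 58 55 54
f 54 57 56
f 56 58 54
f 55 61 57
f 59 55 58
f 59 61 55
f 57 61 56
f 60 58 56
f 56 61 60
f 60 59 58
f 61 59 60



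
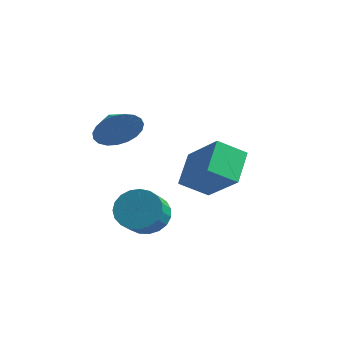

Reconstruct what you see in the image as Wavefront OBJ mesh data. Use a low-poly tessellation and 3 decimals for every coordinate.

v -0.2 1.487 -4.209
v 0.582 1.964 -3.889
v 0.842 1.03 -3.131
v 0.06 0.553 -3.451
v 0.296 2.091 -3.634
v 0.556 1.157 -2.877
v -0.076 2.114 -3.479
v 0.184 1.18 -2.721
v -0.469 2.028 -3.45
v -0.209 1.094 -2.692
v -0.815 1.849 -3.552
v -0.555 0.915 -2.794
v -1.055 1.607 -3.768
v -0.796 0.673 -3.01
v -1.148 1.344 -4.06
v -0.888 0.411 -3.302
v -1.076 1.106 -4.377
v -0.816 0.173 -3.62
v -0.853 0.934 -4.666
v -0.593 0.001 -3.908
v -0.517 0.857 -4.875
v -0.257 -0.076 -4.118
v -0.126 0.89 -4.97
v 0.134 -0.044 -4.212
v 0.252 1.025 -4.932
v 0.512 0.092 -4.175
v 0.552 1.241 -4.77
v 0.812 0.307 -4.012
v 0.722 1.498 -4.511
v 0.982 0.565 -3.753
v 0.732 1.754 -4.199
v 0.992 0.821 -3.441
v 1.972 2.339 -1.584
v 1.553 3.613 -0.64
v 0.327 2.81 -2.95
v -0.092 4.085 -2.007
v 2.812 3.155 -2.313
v 2.393 4.43 -1.37
v 1.167 3.627 -3.68
v 0.748 4.901 -2.736
v -0.888 0.678 0.395
v -0.353 0.955 1.205
v -1.732 1.222 0.765
v -0.271 1.266 0.935
v -0.295 1.476 0.572
v -0.422 1.547 0.178
v -0.63 1.468 -0.179
v -0.882 1.252 -0.436
v -1.135 0.937 -0.549
v -1.346 0.577 -0.5
v -1.478 0.234 -0.295
v -1.507 -0.031 0.028
v -1.43 -0.175 0.416
v -1.259 -0.171 0.799
v -1.024 -0.02 1.113
v -0.766 0.251 1.302
v -0.528 0.596 1.335
f 2 1 5
f 2 5 3
f 3 5 6
f 3 6 4
f 5 1 7
f 5 7 6
f 6 7 8
f 6 8 4
f 7 1 9
f 7 9 8
f 8 9 10
f 8 10 4
f 9 1 11
f 9 11 10
f 10 11 12
f 10 12 4
f 11 1 13
f 11 13 12
f 12 13 14
f 12 14 4
f 13 1 15
f 13 15 14
f 14 15 16
f 14 16 4
f 15 1 17
f 15 17 16
f 16 17 18
f 16 18 4
f 17 1 19
f 17 19 18
f 18 19 20
f 18 20 4
f 19 1 21
f 19 21 20
f 20 21 22
f 20 22 4
f 21 1 23
f 21 23 22
f 22 23 24
f 22 24 4
f 23 1 25
f 23 25 24
f 24 25 26
f 24 26 4
f 25 1 27
f 25 27 26
f 26 27 28
f 26 28 4
f 27 1 29
f 27 29 28
f 28 29 30
f 28 30 4
f 29 1 31
f 29 31 30
f 30 31 32
f 30 32 4
f 31 1 2
f 31 2 32
f 32 2 3
f 32 3 4
f 34 36 33
f 37 34 33
f 33 36 35
f 35 37 33
f 34 40 36
f 38 34 37
f 38 40 34
f 36 40 35
f 39 37 35
f 35 40 39
f 39 38 37
f 40 38 39
f 42 41 44
f 42 44 43
f 44 41 45
f 44 45 43
f 45 41 46
f 45 46 43
f 46 41 47
f 46 47 43
f 47 41 48
f 47 48 43
f 48 41 49
f 48 49 43
f 49 41 50
f 49 50 43
f 50 41 51
f 50 51 43
f 51 41 52
f 51 52 43
f 52 41 53
f 52 53 43
f 53 41 54
f 53 54 43
f 54 41 55
f 54 55 43
f 55 41 56
f 55 56 43
f 56 41 57
f 56 57 43
f 57 41 42
f 57 42 43



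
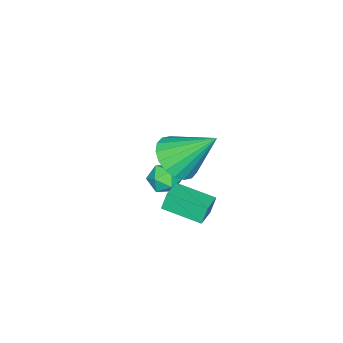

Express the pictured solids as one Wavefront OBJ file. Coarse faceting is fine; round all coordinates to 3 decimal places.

v 2.619 2.567 1.733
v 3.301 2.131 2.354
v 2.141 3.973 3.247
v 3.547 2.446 2.139
v 3.609 2.786 1.844
v 3.476 3.082 1.527
v 3.172 3.276 1.25
v 2.759 3.33 1.07
v 2.318 3.232 1.021
v 1.937 3.004 1.113
v 1.691 2.688 1.328
v 1.629 2.349 1.623
v 1.763 2.053 1.94
v 2.066 1.859 2.216
v 2.479 1.805 2.397
v 2.92 1.902 2.446
v 0.352 0.758 -2.884
v 0.964 0.381 -2.682
v -0.244 0.299 -1.938
v 0.368 -0.078 -1.736
v 0.352 0.666 -1.679
v 0.72 0.95 -2.263
v -0 -0.27 -2.357
v 0.368 0.014 -2.941
v 0.746 -0.254 -2.356
v 0.964 0.324 -1.937
v -0.244 0.356 -2.683
v -0.026 0.934 -2.264
v 1.193 1.222 -2.402
v 0.974 1.34 -1.6
v 0.81 2.801 -2.74
v 0.591 2.919 -1.938
v 2.149 1.501 -2.182
v 1.93 1.619 -1.38
v 1.766 3.08 -2.52
v 1.547 3.198 -1.718
f 2 1 4
f 2 4 3
f 4 1 5
f 4 5 3
f 5 1 6
f 5 6 3
f 6 1 7
f 6 7 3
f 7 1 8
f 7 8 3
f 8 1 9
f 8 9 3
f 9 1 10
f 9 10 3
f 10 1 11
f 10 11 3
f 11 1 12
f 11 12 3
f 12 1 13
f 12 13 3
f 13 1 14
f 13 14 3
f 14 1 15
f 14 15 3
f 15 1 16
f 15 16 3
f 16 1 2
f 16 2 3
f 17 28 22
f 17 22 18
f 17 18 24
f 17 24 27
f 17 27 28
f 18 22 26
f 22 28 21
f 28 27 19
f 27 24 23
f 24 18 25
f 20 26 21
f 20 21 19
f 20 19 23
f 20 23 25
f 20 25 26
f 21 26 22
f 19 21 28
f 23 19 27
f 25 23 24
f 26 25 18
f 30 32 29
f 33 30 29
f 29 32 31
f 31 33 29
f 30 36 32
f 34 30 33
f 34 36 30
f 32 36 31
f 35 33 31
f 31 36 35
f 35 34 33
f 36 34 35



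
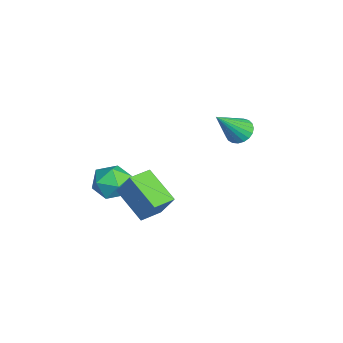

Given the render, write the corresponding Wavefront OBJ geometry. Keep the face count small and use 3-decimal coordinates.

v 2.736 -0.342 0.571
v 1.353 -1.295 1.562
v 2.005 0.603 0.459
v 0.622 -0.35 1.45
v 3.258 0.21 1.83
v 1.875 -0.743 2.821
v 2.527 1.155 1.718
v 1.144 0.202 2.709
v -0.635 -0.668 0.61
v 0.4 -0.723 0.509
v -0.62 -2.077 1.531
v 0.415 -2.132 1.43
v -0.013 -1.377 2.005
v -0.022 -0.506 1.435
v -0.198 -2.294 0.605
v -0.207 -1.423 0.035
v 0.67 -1.728 0.506
v 0.784 -1.161 1.371
v -1.004 -1.639 0.669
v -0.89 -1.072 1.534
v -1.558 4.543 2.99
v -0.909 4.894 2.944
v -0.802 3.357 4.59
v -1.062 5.069 3.145
v -1.3 5.153 3.321
v -1.584 5.131 3.438
v -1.863 5.008 3.479
v -2.089 4.804 3.435
v -2.224 4.555 3.314
v -2.243 4.304 3.137
v -2.144 4.094 2.935
v -1.944 3.962 2.742
v -1.677 3.93 2.592
v -1.389 4.005 2.511
v -1.131 4.172 2.513
v -0.947 4.403 2.598
v -0.868 4.659 2.75
f 2 4 1
f 5 2 1
f 1 4 3
f 3 5 1
f 2 8 4
f 6 2 5
f 6 8 2
f 4 8 3
f 7 5 3
f 3 8 7
f 7 6 5
f 8 6 7
f 9 20 14
f 9 14 10
f 9 10 16
f 9 16 19
f 9 19 20
f 10 14 18
f 14 20 13
f 20 19 11
f 19 16 15
f 16 10 17
f 12 18 13
f 12 13 11
f 12 11 15
f 12 15 17
f 12 17 18
f 13 18 14
f 11 13 20
f 15 11 19
f 17 15 16
f 18 17 10
f 22 21 24
f 22 24 23
f 24 21 25
f 24 25 23
f 25 21 26
f 25 26 23
f 26 21 27
f 26 27 23
f 27 21 28
f 27 28 23
f 28 21 29
f 28 29 23
f 29 21 30
f 29 30 23
f 30 21 31
f 30 31 23
f 31 21 32
f 31 32 23
f 32 21 33
f 32 33 23
f 33 21 34
f 33 34 23
f 34 21 35
f 34 35 23
f 35 21 36
f 35 36 23
f 36 21 37
f 36 37 23
f 37 21 22
f 37 22 23



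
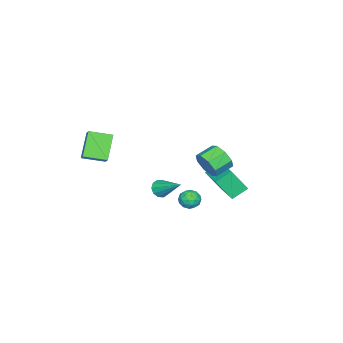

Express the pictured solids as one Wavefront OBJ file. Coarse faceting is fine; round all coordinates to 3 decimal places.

v 0.193 1.897 -1.097
v 0.569 1.661 -1.63
v -0.749 1.599 -1.63
v -0.373 1.363 -2.163
v -0.358 1.032 -1.553
v 0.225 1.216 -1.224
v -0.405 2.044 -2.036
v 0.178 2.228 -1.707
v 0.2 1.751 -2.211
v 0.229 1.126 -1.912
v -0.409 2.134 -1.348
v -0.38 1.509 -1.049
v 0.464 1.805 -1.317
v -0.644 1.455 -1.943
v -0.635 1.26 -1.585
v -0.414 1.121 -1.898
v 0.262 1.544 -1.078
v 0.483 1.405 -1.392
v -0.062 1.035 -1.346
v -0.663 1.855 -1.868
v -0.442 1.716 -2.182
v 0.234 2.139 -1.362
v 0.455 2 -1.675
v -0.118 2.225 -1.914
v 0.468 1.719 -1.971
v -0.086 1.544 -2.284
v -0.105 1.945 -2.21
v 0.238 2.053 -2.016
v 0.485 1.352 -1.796
v -0.069 1.176 -2.109
v -0.06 0.982 -1.751
v 0.282 1.09 -1.557
v 0.268 1.405 -2.137
v -0.111 2.084 -1.151
v -0.665 1.908 -1.464
v -0.462 2.17 -1.703
v -0.12 2.278 -1.509
v -0.094 1.716 -0.976
v -0.648 1.541 -1.289
v -0.418 1.207 -1.244
v -0.075 1.315 -1.05
v -0.448 1.855 -1.123
v -3.833 0.75 -1.837
v -4.615 1.374 -1.231
v -4.206 1.648 -3.244
v -4.988 2.272 -2.638
v -2.332 2.148 -1.342
v -3.114 2.772 -0.736
v -2.705 3.046 -2.749
v -3.487 3.67 -2.143
v 1.439 3.382 2.557
v 1.9 3.748 3.238
v 0.923 4.263 3.624
v 0.461 3.898 2.943
v 1.892 4.15 2.679
v 0.915 4.666 3.065
v 1.618 4.103 2.049
v 0.641 4.618 2.434
v 1.239 3.633 1.716
v 0.262 4.149 2.102
v 0.977 3.017 1.876
v 0 3.532 2.262
v 0.985 2.614 2.435
v 0.008 3.13 2.821
v 1.259 2.662 3.066
v 0.282 3.177 3.451
v 1.638 3.131 3.398
v 0.661 3.647 3.784
v 2.549 1.16 0.697
v 2.743 1.453 0.198
v 3.011 2.64 1.743
v 2.378 1.533 0.245
v 2.078 1.471 0.466
v 1.958 1.29 0.774
v 2.064 1.06 1.053
v 2.356 0.868 1.196
v 2.721 0.788 1.148
v 3.021 0.85 0.928
v 3.14 1.03 0.62
v 3.034 1.261 0.341
v 3.83 -3.064 2.671
v 2.7 -3.326 3.982
v 3.198 -1.876 2.365
v 2.069 -2.137 3.676
v 4.411 -2.603 3.264
v 3.282 -2.864 4.575
v 3.78 -1.414 2.958
v 2.65 -1.676 4.269
f 1 38 17
f 38 12 41
f 17 41 6
f 38 41 17
f 1 17 13
f 17 6 18
f 13 18 2
f 17 18 13
f 1 13 22
f 13 2 23
f 22 23 8
f 13 23 22
f 1 22 34
f 22 8 37
f 34 37 11
f 22 37 34
f 1 34 38
f 34 11 42
f 38 42 12
f 34 42 38
f 2 18 29
f 18 6 32
f 29 32 10
f 18 32 29
f 6 41 19
f 41 12 40
f 19 40 5
f 41 40 19
f 12 42 39
f 42 11 35
f 39 35 3
f 42 35 39
f 11 37 36
f 37 8 24
f 36 24 7
f 37 24 36
f 8 23 28
f 23 2 25
f 28 25 9
f 23 25 28
f 4 30 16
f 30 10 31
f 16 31 5
f 30 31 16
f 4 16 14
f 16 5 15
f 14 15 3
f 16 15 14
f 4 14 21
f 14 3 20
f 21 20 7
f 14 20 21
f 4 21 26
f 21 7 27
f 26 27 9
f 21 27 26
f 4 26 30
f 26 9 33
f 30 33 10
f 26 33 30
f 5 31 19
f 31 10 32
f 19 32 6
f 31 32 19
f 3 15 39
f 15 5 40
f 39 40 12
f 15 40 39
f 7 20 36
f 20 3 35
f 36 35 11
f 20 35 36
f 9 27 28
f 27 7 24
f 28 24 8
f 27 24 28
f 10 33 29
f 33 9 25
f 29 25 2
f 33 25 29
f 44 46 43
f 47 44 43
f 43 46 45
f 45 47 43
f 44 50 46
f 48 44 47
f 48 50 44
f 46 50 45
f 49 47 45
f 45 50 49
f 49 48 47
f 50 48 49
f 52 51 55
f 52 55 53
f 53 55 56
f 53 56 54
f 55 51 57
f 55 57 56
f 56 57 58
f 56 58 54
f 57 51 59
f 57 59 58
f 58 59 60
f 58 60 54
f 59 51 61
f 59 61 60
f 60 61 62
f 60 62 54
f 61 51 63
f 61 63 62
f 62 63 64
f 62 64 54
f 63 51 65
f 63 65 64
f 64 65 66
f 64 66 54
f 65 51 67
f 65 67 66
f 66 67 68
f 66 68 54
f 67 51 52
f 67 52 68
f 68 52 53
f 68 53 54
f 70 69 72
f 70 72 71
f 72 69 73
f 72 73 71
f 73 69 74
f 73 74 71
f 74 69 75
f 74 75 71
f 75 69 76
f 75 76 71
f 76 69 77
f 76 77 71
f 77 69 78
f 77 78 71
f 78 69 79
f 78 79 71
f 79 69 80
f 79 80 71
f 80 69 70
f 80 70 71
f 82 84 81
f 85 82 81
f 81 84 83
f 83 85 81
f 82 88 84
f 86 82 85
f 86 88 82
f 84 88 83
f 87 85 83
f 83 88 87
f 87 86 85
f 88 86 87



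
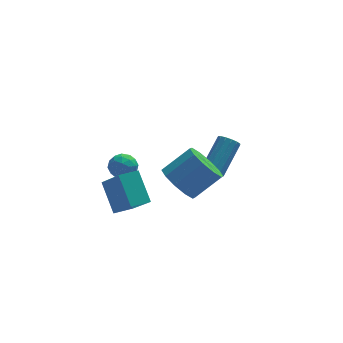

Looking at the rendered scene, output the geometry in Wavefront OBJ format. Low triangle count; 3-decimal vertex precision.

v -2.316 -4.308 -0.177
v -2.692 -3.151 1.01
v -2.936 -3.048 -1.601
v -3.311 -1.891 -0.414
v -1.429 -3.949 -0.246
v -1.804 -2.792 0.941
v -2.048 -2.689 -1.67
v -2.424 -1.532 -0.483
v -2.279 1.72 -2.258
v -1.68 1.762 -1.832
v -2.42 0.578 -1.948
v -1.821 0.62 -1.522
v -2.432 0.984 -1.334
v -2.346 1.689 -1.526
v -1.754 0.651 -2.254
v -1.668 1.356 -2.446
v -1.356 1.101 -1.83
v -1.775 1.307 -1.261
v -2.325 1.033 -2.519
v -2.744 1.239 -1.95
v -1.967 1.841 -2.072
v -2.133 0.499 -1.708
v -2.492 0.713 -1.597
v -2.14 0.738 -1.347
v -2.358 1.798 -1.892
v -2.006 1.823 -1.642
v -2.449 1.366 -1.349
v -2.094 0.517 -2.138
v -1.742 0.542 -1.888
v -1.96 1.602 -2.433
v -1.608 1.627 -2.183
v -1.651 0.974 -2.431
v -1.425 1.477 -1.821
v -1.507 0.806 -1.638
v -1.468 0.824 -2.069
v -1.417 1.239 -2.182
v -1.671 1.598 -1.486
v -1.754 0.928 -1.304
v -2.113 1.141 -1.193
v -2.062 1.556 -1.306
v -1.48 1.21 -1.485
v -2.346 1.412 -2.476
v -2.429 0.742 -2.294
v -2.038 0.784 -2.474
v -1.987 1.199 -2.587
v -2.593 1.534 -2.142
v -2.675 0.863 -1.959
v -2.683 1.101 -1.598
v -2.632 1.516 -1.711
v -2.62 1.13 -2.295
v -0.113 -2.995 0.028
v 0.481 -2.694 -0.783
v 1.748 -2.384 0.26
v 1.153 -2.685 1.072
v 0.169 -2.171 -0.559
v 1.435 -1.861 0.485
v -0.252 -1.964 -0.11
v 1.015 -1.653 0.933
v -0.619 -2.15 0.391
v 0.647 -1.84 1.435
v -0.794 -2.659 0.754
v 0.473 -2.349 1.797
v -0.708 -3.296 0.84
v 0.559 -2.986 1.883
v -0.395 -3.819 0.615
v 0.871 -3.509 1.659
v 0.025 -4.027 0.167
v 1.292 -3.716 1.21
v 0.393 -3.84 -0.335
v 1.659 -3.53 0.709
v 0.567 -3.331 -0.697
v 1.834 -3.021 0.346
v 2.105 1.477 -3.001
v 2.556 1.128 -3.014
v 3.525 2.334 -1.812
v 3.075 2.683 -1.799
v 2.598 1.316 -3.238
v 3.568 2.523 -2.035
v 2.509 1.547 -3.397
v 3.478 2.754 -2.195
v 2.311 1.76 -3.451
v 3.281 2.966 -2.249
v 2.058 1.896 -3.384
v 3.028 3.103 -2.182
v 1.818 1.92 -3.215
v 2.788 3.127 -2.012
v 1.655 1.826 -2.988
v 2.624 3.032 -1.786
v 1.612 1.637 -2.765
v 2.582 2.844 -1.562
v 1.702 1.406 -2.605
v 2.671 2.613 -1.403
v 1.899 1.194 -2.551
v 2.869 2.4 -1.349
v 2.152 1.057 -2.618
v 3.122 2.264 -1.416
v 2.392 1.033 -2.788
v 3.362 2.24 -1.585
f 2 4 1
f 5 2 1
f 1 4 3
f 3 5 1
f 2 8 4
f 6 2 5
f 6 8 2
f 4 8 3
f 7 5 3
f 3 8 7
f 7 6 5
f 8 6 7
f 9 46 25
f 46 20 49
f 25 49 14
f 46 49 25
f 9 25 21
f 25 14 26
f 21 26 10
f 25 26 21
f 9 21 30
f 21 10 31
f 30 31 16
f 21 31 30
f 9 30 42
f 30 16 45
f 42 45 19
f 30 45 42
f 9 42 46
f 42 19 50
f 46 50 20
f 42 50 46
f 10 26 37
f 26 14 40
f 37 40 18
f 26 40 37
f 14 49 27
f 49 20 48
f 27 48 13
f 49 48 27
f 20 50 47
f 50 19 43
f 47 43 11
f 50 43 47
f 19 45 44
f 45 16 32
f 44 32 15
f 45 32 44
f 16 31 36
f 31 10 33
f 36 33 17
f 31 33 36
f 12 38 24
f 38 18 39
f 24 39 13
f 38 39 24
f 12 24 22
f 24 13 23
f 22 23 11
f 24 23 22
f 12 22 29
f 22 11 28
f 29 28 15
f 22 28 29
f 12 29 34
f 29 15 35
f 34 35 17
f 29 35 34
f 12 34 38
f 34 17 41
f 38 41 18
f 34 41 38
f 13 39 27
f 39 18 40
f 27 40 14
f 39 40 27
f 11 23 47
f 23 13 48
f 47 48 20
f 23 48 47
f 15 28 44
f 28 11 43
f 44 43 19
f 28 43 44
f 17 35 36
f 35 15 32
f 36 32 16
f 35 32 36
f 18 41 37
f 41 17 33
f 37 33 10
f 41 33 37
f 52 51 55
f 52 55 53
f 53 55 56
f 53 56 54
f 55 51 57
f 55 57 56
f 56 57 58
f 56 58 54
f 57 51 59
f 57 59 58
f 58 59 60
f 58 60 54
f 59 51 61
f 59 61 60
f 60 61 62
f 60 62 54
f 61 51 63
f 61 63 62
f 62 63 64
f 62 64 54
f 63 51 65
f 63 65 64
f 64 65 66
f 64 66 54
f 65 51 67
f 65 67 66
f 66 67 68
f 66 68 54
f 67 51 69
f 67 69 68
f 68 69 70
f 68 70 54
f 69 51 71
f 69 71 70
f 70 71 72
f 70 72 54
f 71 51 52
f 71 52 72
f 72 52 53
f 72 53 54
f 74 73 77
f 74 77 75
f 75 77 78
f 75 78 76
f 77 73 79
f 77 79 78
f 78 79 80
f 78 80 76
f 79 73 81
f 79 81 80
f 80 81 82
f 80 82 76
f 81 73 83
f 81 83 82
f 82 83 84
f 82 84 76
f 83 73 85
f 83 85 84
f 84 85 86
f 84 86 76
f 85 73 87
f 85 87 86
f 86 87 88
f 86 88 76
f 87 73 89
f 87 89 88
f 88 89 90
f 88 90 76
f 89 73 91
f 89 91 90
f 90 91 92
f 90 92 76
f 91 73 93
f 91 93 92
f 92 93 94
f 92 94 76
f 93 73 95
f 93 95 94
f 94 95 96
f 94 96 76
f 95 73 97
f 95 97 96
f 96 97 98
f 96 98 76
f 97 73 74
f 97 74 98
f 98 74 75
f 98 75 76



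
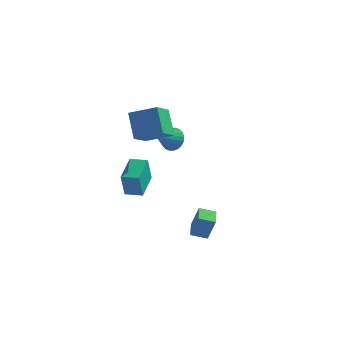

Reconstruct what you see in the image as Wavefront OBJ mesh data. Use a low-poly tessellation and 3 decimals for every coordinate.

v -1.461 4.289 0.081
v -0.839 3.788 -0.375
v -1.939 2.951 0.899
v -0.648 3.894 -0.09
v -0.581 4.06 0.221
v -0.648 4.261 0.511
v -0.839 4.467 0.735
v -1.124 4.645 0.86
v -1.461 4.769 0.866
v -1.798 4.82 0.753
v -2.083 4.79 0.537
v -2.274 4.684 0.252
v -2.341 4.518 -0.059
v -2.274 4.317 -0.348
v -2.083 4.112 -0.573
v -1.798 3.934 -0.698
v -1.461 3.81 -0.704
v -1.124 3.759 -0.591
v 3.391 -3.272 -2.95
v 3.889 -3.246 -1.42
v 2.914 -2.168 -2.814
v 3.412 -2.142 -1.283
v 4.308 -2.838 -3.257
v 4.806 -2.812 -1.726
v 3.831 -1.734 -3.12
v 4.329 -1.708 -1.59
v -2.87 2.615 2.704
v -2.848 1 3.724
v -1.146 3.07 3.39
v -1.125 1.455 4.41
v -1.995 1.645 1.15
v -1.974 0.03 2.17
v -0.272 2.1 1.836
v -0.25 0.485 2.856
v -0.094 -4.807 0.461
v -0.123 -5.221 2.12
v -0.457 -2.977 0.911
v -0.486 -3.39 2.57
v 0.986 -4.61 0.53
v 0.957 -5.023 2.189
v 0.623 -2.779 0.98
v 0.594 -3.193 2.639
f 2 1 4
f 2 4 3
f 4 1 5
f 4 5 3
f 5 1 6
f 5 6 3
f 6 1 7
f 6 7 3
f 7 1 8
f 7 8 3
f 8 1 9
f 8 9 3
f 9 1 10
f 9 10 3
f 10 1 11
f 10 11 3
f 11 1 12
f 11 12 3
f 12 1 13
f 12 13 3
f 13 1 14
f 13 14 3
f 14 1 15
f 14 15 3
f 15 1 16
f 15 16 3
f 16 1 17
f 16 17 3
f 17 1 18
f 17 18 3
f 18 1 2
f 18 2 3
f 20 22 19
f 23 20 19
f 19 22 21
f 21 23 19
f 20 26 22
f 24 20 23
f 24 26 20
f 22 26 21
f 25 23 21
f 21 26 25
f 25 24 23
f 26 24 25
f 28 30 27
f 31 28 27
f 27 30 29
f 29 31 27
f 28 34 30
f 32 28 31
f 32 34 28
f 30 34 29
f 33 31 29
f 29 34 33
f 33 32 31
f 34 32 33
f 36 38 35
f 39 36 35
f 35 38 37
f 37 39 35
f 36 42 38
f 40 36 39
f 40 42 36
f 38 42 37
f 41 39 37
f 37 42 41
f 41 40 39
f 42 40 41



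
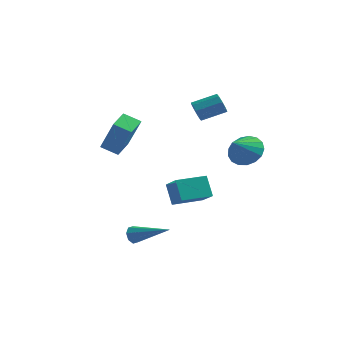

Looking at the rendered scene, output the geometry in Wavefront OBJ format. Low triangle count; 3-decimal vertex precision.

v -0.664 3.248 2.991
v -0.287 3.09 2.511
v 0.72 3.913 3.029
v 0.344 4.072 3.509
v -0.519 3.438 2.408
v 0.488 4.261 2.925
v -0.819 3.698 2.578
v 0.189 4.521 3.095
v -1.045 3.747 2.941
v -0.038 4.57 3.458
v -1.094 3.563 3.328
v -0.086 4.386 3.845
v -0.94 3.232 3.557
v 0.067 4.055 4.074
v -0.658 2.908 3.522
v 0.349 3.732 4.039
v -0.378 2.744 3.238
v 0.629 3.567 3.755
v -0.232 2.816 2.839
v 0.775 3.639 3.357
v -1.158 -2.086 -3.546
v -0.993 -2.369 -3.975
v 0.838 -2.094 -2.774
v -0.968 -1.961 -4.036
v -1.054 -1.626 -3.809
v -1.201 -1.561 -3.429
v -1.323 -1.803 -3.117
v -1.348 -2.211 -3.056
v -1.262 -2.546 -3.283
v -1.115 -2.612 -3.663
v -4.232 0.042 0.998
v -4.344 1.175 1.343
v -3.351 0.263 0.557
v -3.463 1.397 0.903
v -3.197 -0.417 2.837
v -3.309 0.717 3.183
v -2.316 -0.195 2.397
v -2.428 0.938 2.742
v 2.338 2.768 1.042
v 2.666 3.297 1.799
v 2.202 1.572 1.938
v 2.201 3.359 1.811
v 1.768 3.286 1.648
v 1.465 3.094 1.345
v 1.362 2.827 0.974
v 1.483 2.547 0.618
v 1.799 2.317 0.359
v 2.239 2.19 0.256
v 2.702 2.196 0.334
v 3.081 2.333 0.574
v 3.29 2.569 0.921
v 3.281 2.851 1.296
v 3.056 3.114 1.613
v -0.934 0.705 -1.158
v 0.031 -0.076 -0.408
v 0.063 1.981 -1.109
v 1.027 1.2 -0.359
v -0.387 0.32 -2.261
v 0.577 -0.461 -1.511
v 0.609 1.596 -2.212
v 1.574 0.815 -1.462
f 2 1 5
f 2 5 3
f 3 5 6
f 3 6 4
f 5 1 7
f 5 7 6
f 6 7 8
f 6 8 4
f 7 1 9
f 7 9 8
f 8 9 10
f 8 10 4
f 9 1 11
f 9 11 10
f 10 11 12
f 10 12 4
f 11 1 13
f 11 13 12
f 12 13 14
f 12 14 4
f 13 1 15
f 13 15 14
f 14 15 16
f 14 16 4
f 15 1 17
f 15 17 16
f 16 17 18
f 16 18 4
f 17 1 19
f 17 19 18
f 18 19 20
f 18 20 4
f 19 1 2
f 19 2 20
f 20 2 3
f 20 3 4
f 22 21 24
f 22 24 23
f 24 21 25
f 24 25 23
f 25 21 26
f 25 26 23
f 26 21 27
f 26 27 23
f 27 21 28
f 27 28 23
f 28 21 29
f 28 29 23
f 29 21 30
f 29 30 23
f 30 21 22
f 30 22 23
f 32 34 31
f 35 32 31
f 31 34 33
f 33 35 31
f 32 38 34
f 36 32 35
f 36 38 32
f 34 38 33
f 37 35 33
f 33 38 37
f 37 36 35
f 38 36 37
f 40 39 42
f 40 42 41
f 42 39 43
f 42 43 41
f 43 39 44
f 43 44 41
f 44 39 45
f 44 45 41
f 45 39 46
f 45 46 41
f 46 39 47
f 46 47 41
f 47 39 48
f 47 48 41
f 48 39 49
f 48 49 41
f 49 39 50
f 49 50 41
f 50 39 51
f 50 51 41
f 51 39 52
f 51 52 41
f 52 39 53
f 52 53 41
f 53 39 40
f 53 40 41
f 55 57 54
f 58 55 54
f 54 57 56
f 56 58 54
f 55 61 57
f 59 55 58
f 59 61 55
f 57 61 56
f 60 58 56
f 56 61 60
f 60 59 58
f 61 59 60



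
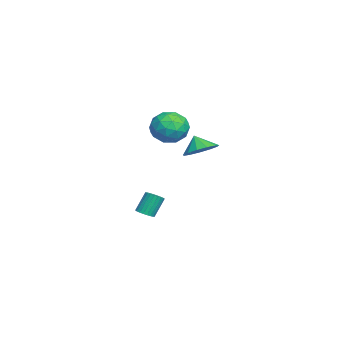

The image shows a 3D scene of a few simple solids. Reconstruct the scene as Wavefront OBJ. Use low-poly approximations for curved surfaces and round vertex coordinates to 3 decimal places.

v 1.684 1.592 1.828
v 2.655 1.404 2.209
v 1.236 1.188 2.772
v 2.512 1.959 2.379
v 2.107 2.397 2.373
v 1.567 2.579 2.194
v 1.064 2.448 1.9
v 0.758 2.045 1.582
v 0.747 1.498 1.343
v 1.033 0.981 1.257
v 1.525 0.657 1.353
v 2.069 0.63 1.6
v 2.49 0.909 1.919
v -1.47 -1.718 -4.376
v -0.906 -1.753 -4.174
v -1.326 -1.197 -2.902
v -1.89 -1.162 -3.104
v -0.907 -1.538 -4.268
v -1.328 -0.983 -2.997
v -0.995 -1.351 -4.379
v -1.415 -0.796 -3.107
v -1.154 -1.22 -4.489
v -1.575 -0.665 -3.217
v -1.362 -1.165 -4.582
v -1.782 -0.609 -3.31
v -1.586 -1.193 -4.643
v -2.006 -0.638 -3.372
v -1.792 -1.302 -4.664
v -2.213 -0.746 -3.392
v -1.949 -1.474 -4.641
v -2.37 -0.918 -3.369
v -2.034 -1.683 -4.578
v -2.454 -1.127 -3.306
v -2.032 -1.897 -4.483
v -2.453 -1.342 -3.212
v -1.945 -2.084 -4.373
v -2.365 -1.529 -3.101
v -1.785 -2.215 -4.263
v -2.206 -1.66 -2.991
v -1.578 -2.271 -4.17
v -1.998 -1.715 -2.898
v -1.354 -2.242 -4.108
v -1.774 -1.687 -2.837
v -1.147 -2.134 -4.088
v -1.568 -1.578 -2.816
v -0.99 -1.962 -4.111
v -1.411 -1.406 -2.839
v 1.397 0.88 3.812
v 2.173 0.376 4.541
v 1.527 -0.616 2.639
v 2.303 -1.12 3.368
v 1.176 -1.009 3.693
v 1.096 -0.084 4.418
v 2.604 -0.156 2.762
v 2.524 0.769 3.487
v 2.919 -0.264 3.892
v 2.037 -0.791 4.467
v 1.663 0.551 2.713
v 0.781 0.024 3.288
v 1.774 0.759 4.279
v 1.926 -0.999 2.901
v 1.264 -0.934 3.092
v 1.72 -1.23 3.52
v 1.141 0.489 4.207
v 1.597 0.193 4.635
v 1.011 -0.621 4.137
v 2.103 -0.433 2.545
v 2.559 -0.729 2.973
v 1.98 0.99 3.66
v 2.436 0.694 4.088
v 2.689 0.381 3.043
v 2.668 0.087 4.326
v 2.744 -0.793 3.637
v 2.921 -0.226 3.281
v 2.874 0.318 3.707
v 2.15 -0.223 4.664
v 2.226 -1.102 3.975
v 1.564 -1.037 4.166
v 1.517 -0.493 4.592
v 2.588 -0.599 4.283
v 1.474 0.862 3.205
v 1.55 -0.017 2.516
v 2.183 0.253 2.588
v 2.136 0.797 3.014
v 0.956 0.553 3.543
v 1.032 -0.327 2.854
v 0.826 -0.558 3.473
v 0.779 -0.014 3.899
v 1.112 0.359 2.897
f 2 1 4
f 2 4 3
f 4 1 5
f 4 5 3
f 5 1 6
f 5 6 3
f 6 1 7
f 6 7 3
f 7 1 8
f 7 8 3
f 8 1 9
f 8 9 3
f 9 1 10
f 9 10 3
f 10 1 11
f 10 11 3
f 11 1 12
f 11 12 3
f 12 1 13
f 12 13 3
f 13 1 2
f 13 2 3
f 15 14 18
f 15 18 16
f 16 18 19
f 16 19 17
f 18 14 20
f 18 20 19
f 19 20 21
f 19 21 17
f 20 14 22
f 20 22 21
f 21 22 23
f 21 23 17
f 22 14 24
f 22 24 23
f 23 24 25
f 23 25 17
f 24 14 26
f 24 26 25
f 25 26 27
f 25 27 17
f 26 14 28
f 26 28 27
f 27 28 29
f 27 29 17
f 28 14 30
f 28 30 29
f 29 30 31
f 29 31 17
f 30 14 32
f 30 32 31
f 31 32 33
f 31 33 17
f 32 14 34
f 32 34 33
f 33 34 35
f 33 35 17
f 34 14 36
f 34 36 35
f 35 36 37
f 35 37 17
f 36 14 38
f 36 38 37
f 37 38 39
f 37 39 17
f 38 14 40
f 38 40 39
f 39 40 41
f 39 41 17
f 40 14 42
f 40 42 41
f 41 42 43
f 41 43 17
f 42 14 44
f 42 44 43
f 43 44 45
f 43 45 17
f 44 14 46
f 44 46 45
f 45 46 47
f 45 47 17
f 46 14 15
f 46 15 47
f 47 15 16
f 47 16 17
f 48 85 64
f 85 59 88
f 64 88 53
f 85 88 64
f 48 64 60
f 64 53 65
f 60 65 49
f 64 65 60
f 48 60 69
f 60 49 70
f 69 70 55
f 60 70 69
f 48 69 81
f 69 55 84
f 81 84 58
f 69 84 81
f 48 81 85
f 81 58 89
f 85 89 59
f 81 89 85
f 49 65 76
f 65 53 79
f 76 79 57
f 65 79 76
f 53 88 66
f 88 59 87
f 66 87 52
f 88 87 66
f 59 89 86
f 89 58 82
f 86 82 50
f 89 82 86
f 58 84 83
f 84 55 71
f 83 71 54
f 84 71 83
f 55 70 75
f 70 49 72
f 75 72 56
f 70 72 75
f 51 77 63
f 77 57 78
f 63 78 52
f 77 78 63
f 51 63 61
f 63 52 62
f 61 62 50
f 63 62 61
f 51 61 68
f 61 50 67
f 68 67 54
f 61 67 68
f 51 68 73
f 68 54 74
f 73 74 56
f 68 74 73
f 51 73 77
f 73 56 80
f 77 80 57
f 73 80 77
f 52 78 66
f 78 57 79
f 66 79 53
f 78 79 66
f 50 62 86
f 62 52 87
f 86 87 59
f 62 87 86
f 54 67 83
f 67 50 82
f 83 82 58
f 67 82 83
f 56 74 75
f 74 54 71
f 75 71 55
f 74 71 75
f 57 80 76
f 80 56 72
f 76 72 49
f 80 72 76



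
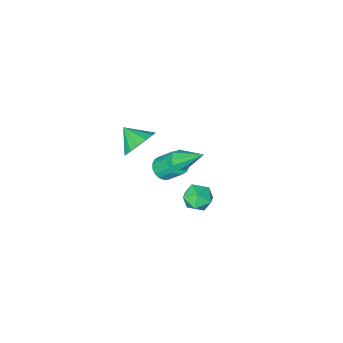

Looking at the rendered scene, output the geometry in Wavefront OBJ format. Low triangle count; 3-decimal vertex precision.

v -2.22 1.272 1.194
v -1.883 1.661 0.972
v -2.74 2.368 2.326
v -2.227 1.673 0.803
v -2.567 1.497 0.816
v -2.744 1.216 1.006
v -2.676 0.961 1.284
v -2.395 0.852 1.52
v -2.031 0.939 1.602
v -1.756 1.182 1.494
v -1.697 1.467 1.245
v -3.15 -1.685 -2.802
v -2.697 -1.944 -2.382
v -3.097 -1.273 -1.538
v -3.55 -1.015 -1.958
v -2.553 -1.71 -2.499
v -2.953 -1.04 -1.655
v -2.527 -1.472 -2.676
v -2.928 -0.801 -1.832
v -2.625 -1.276 -2.879
v -3.025 -0.605 -2.035
v -2.827 -1.161 -3.066
v -3.227 -0.49 -2.222
v -3.093 -1.15 -3.2
v -3.493 -0.479 -2.356
v -3.37 -1.245 -3.256
v -3.77 -0.574 -2.412
v -3.603 -1.427 -3.222
v -4.003 -0.756 -2.378
v -3.747 -1.66 -3.105
v -4.147 -0.99 -2.261
v -3.772 -1.899 -2.928
v -4.173 -1.228 -2.084
v -3.675 -2.095 -2.725
v -4.075 -1.424 -1.881
v -3.473 -2.21 -2.538
v -3.873 -1.539 -1.694
v -3.207 -2.221 -2.404
v -3.607 -1.55 -1.56
v -2.93 -2.126 -2.348
v -3.33 -1.455 -1.504
v -1.469 3.811 1.381
v -0.99 3.334 0.975
v -2.35 3.706 0.465
v -1.871 3.229 0.059
v -2.192 2.982 0.736
v -1.647 3.047 1.302
v -1.693 3.993 0.138
v -1.148 4.058 0.704
v -1.128 3.447 0.207
v -1.437 2.822 0.576
v -1.903 4.218 0.864
v -2.212 3.593 1.233
v -2.413 -2.57 -1.178
v -1.589 -2.651 -1.703
v -2.107 -3.59 -0.542
v -1.463 -2.364 -1.304
v -1.591 -2.133 -0.872
v -1.94 -2.018 -0.521
v -2.415 -2.052 -0.347
v -2.89 -2.224 -0.396
v -3.237 -2.489 -0.654
v -3.363 -2.777 -1.053
v -3.234 -3.008 -1.485
v -2.886 -3.123 -1.835
v -2.41 -3.089 -2.01
v -1.936 -2.917 -1.961
f 2 1 4
f 2 4 3
f 4 1 5
f 4 5 3
f 5 1 6
f 5 6 3
f 6 1 7
f 6 7 3
f 7 1 8
f 7 8 3
f 8 1 9
f 8 9 3
f 9 1 10
f 9 10 3
f 10 1 11
f 10 11 3
f 11 1 2
f 11 2 3
f 13 12 16
f 13 16 14
f 14 16 17
f 14 17 15
f 16 12 18
f 16 18 17
f 17 18 19
f 17 19 15
f 18 12 20
f 18 20 19
f 19 20 21
f 19 21 15
f 20 12 22
f 20 22 21
f 21 22 23
f 21 23 15
f 22 12 24
f 22 24 23
f 23 24 25
f 23 25 15
f 24 12 26
f 24 26 25
f 25 26 27
f 25 27 15
f 26 12 28
f 26 28 27
f 27 28 29
f 27 29 15
f 28 12 30
f 28 30 29
f 29 30 31
f 29 31 15
f 30 12 32
f 30 32 31
f 31 32 33
f 31 33 15
f 32 12 34
f 32 34 33
f 33 34 35
f 33 35 15
f 34 12 36
f 34 36 35
f 35 36 37
f 35 37 15
f 36 12 38
f 36 38 37
f 37 38 39
f 37 39 15
f 38 12 40
f 38 40 39
f 39 40 41
f 39 41 15
f 40 12 13
f 40 13 41
f 41 13 14
f 41 14 15
f 42 53 47
f 42 47 43
f 42 43 49
f 42 49 52
f 42 52 53
f 43 47 51
f 47 53 46
f 53 52 44
f 52 49 48
f 49 43 50
f 45 51 46
f 45 46 44
f 45 44 48
f 45 48 50
f 45 50 51
f 46 51 47
f 44 46 53
f 48 44 52
f 50 48 49
f 51 50 43
f 55 54 57
f 55 57 56
f 57 54 58
f 57 58 56
f 58 54 59
f 58 59 56
f 59 54 60
f 59 60 56
f 60 54 61
f 60 61 56
f 61 54 62
f 61 62 56
f 62 54 63
f 62 63 56
f 63 54 64
f 63 64 56
f 64 54 65
f 64 65 56
f 65 54 66
f 65 66 56
f 66 54 67
f 66 67 56
f 67 54 55
f 67 55 56



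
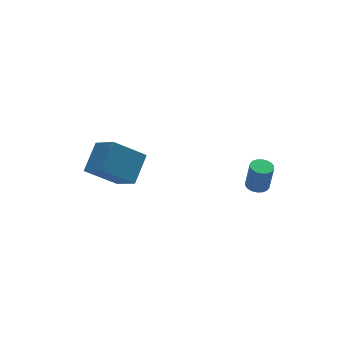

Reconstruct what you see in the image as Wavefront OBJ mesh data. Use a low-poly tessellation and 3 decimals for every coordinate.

v -5.069 1.597 3.097
v -4.637 0.157 4.087
v -3.935 2.691 4.195
v -3.503 1.25 5.184
v -3.397 1.19 1.776
v -2.965 -0.251 2.765
v -2.263 2.283 2.873
v -1.831 0.843 3.863
v 2.875 -2.719 2.519
v 3.366 -3.119 2.428
v 3.517 -3.301 4.051
v 3.025 -2.901 4.141
v 3.493 -2.865 2.445
v 3.644 -3.047 4.068
v 3.498 -2.582 2.476
v 3.649 -2.764 4.099
v 3.379 -2.326 2.516
v 3.53 -2.508 4.139
v 3.161 -2.148 2.556
v 3.312 -2.33 4.179
v 2.885 -2.083 2.589
v 3.036 -2.265 4.212
v 2.608 -2.144 2.608
v 2.759 -2.326 4.231
v 2.383 -2.319 2.609
v 2.534 -2.501 4.232
v 2.256 -2.573 2.592
v 2.407 -2.755 4.215
v 2.251 -2.856 2.561
v 2.402 -3.038 4.184
v 2.37 -3.112 2.521
v 2.521 -3.294 4.144
v 2.588 -3.29 2.481
v 2.739 -3.472 4.104
v 2.864 -3.355 2.448
v 3.015 -3.537 4.071
v 3.141 -3.294 2.429
v 3.292 -3.476 4.052
f 2 4 1
f 5 2 1
f 1 4 3
f 3 5 1
f 2 8 4
f 6 2 5
f 6 8 2
f 4 8 3
f 7 5 3
f 3 8 7
f 7 6 5
f 8 6 7
f 10 9 13
f 10 13 11
f 11 13 14
f 11 14 12
f 13 9 15
f 13 15 14
f 14 15 16
f 14 16 12
f 15 9 17
f 15 17 16
f 16 17 18
f 16 18 12
f 17 9 19
f 17 19 18
f 18 19 20
f 18 20 12
f 19 9 21
f 19 21 20
f 20 21 22
f 20 22 12
f 21 9 23
f 21 23 22
f 22 23 24
f 22 24 12
f 23 9 25
f 23 25 24
f 24 25 26
f 24 26 12
f 25 9 27
f 25 27 26
f 26 27 28
f 26 28 12
f 27 9 29
f 27 29 28
f 28 29 30
f 28 30 12
f 29 9 31
f 29 31 30
f 30 31 32
f 30 32 12
f 31 9 33
f 31 33 32
f 32 33 34
f 32 34 12
f 33 9 35
f 33 35 34
f 34 35 36
f 34 36 12
f 35 9 37
f 35 37 36
f 36 37 38
f 36 38 12
f 37 9 10
f 37 10 38
f 38 10 11
f 38 11 12

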